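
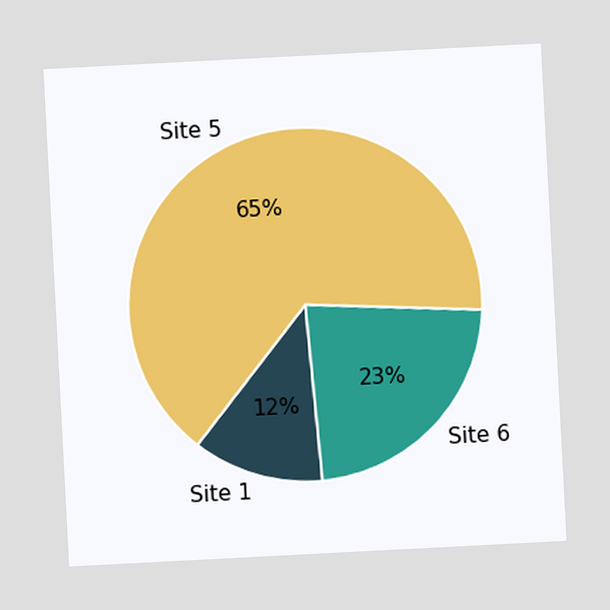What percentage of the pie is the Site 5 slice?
The chart is tilted about 3° counter-clockwise. The Site 5 slice takes up 65% of the pie.

65%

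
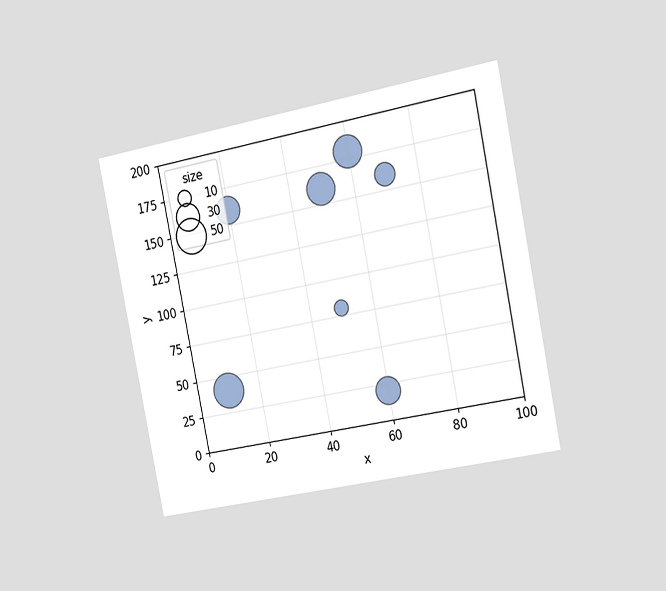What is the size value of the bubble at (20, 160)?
The chart is tilted about 11° counter-clockwise and viewed slightly from the right. Matching the bubble at (20, 160) against the size legend gives 30.

30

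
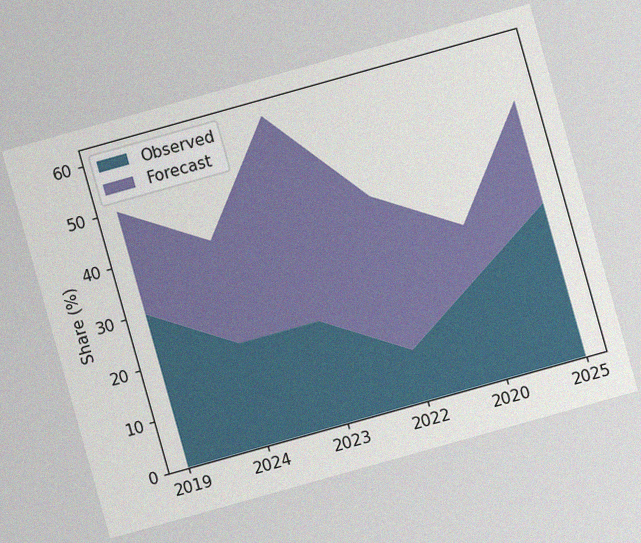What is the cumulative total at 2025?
The chart is tilted about 16° counter-clockwise, with some photo noise. The stacked total at 2025 reaches 50%.

50%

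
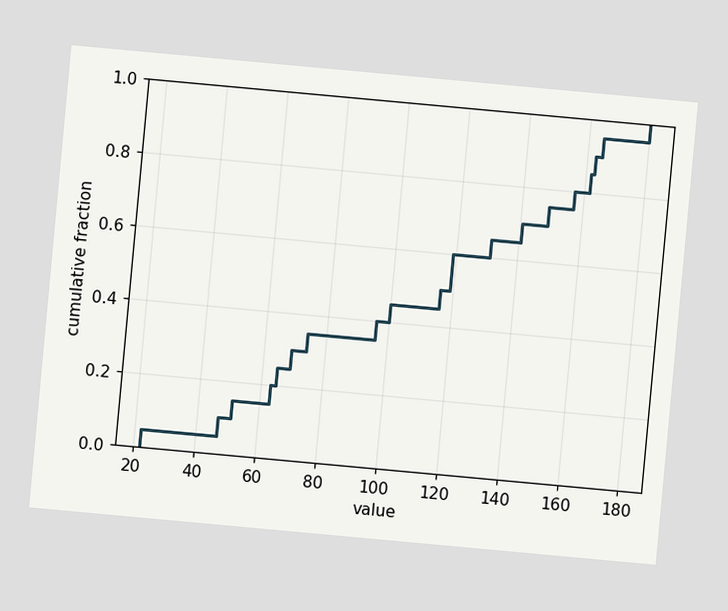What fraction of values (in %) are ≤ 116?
50%

The chart is tilted about 5° clockwise. At x=116 the ECDF step is at 50%.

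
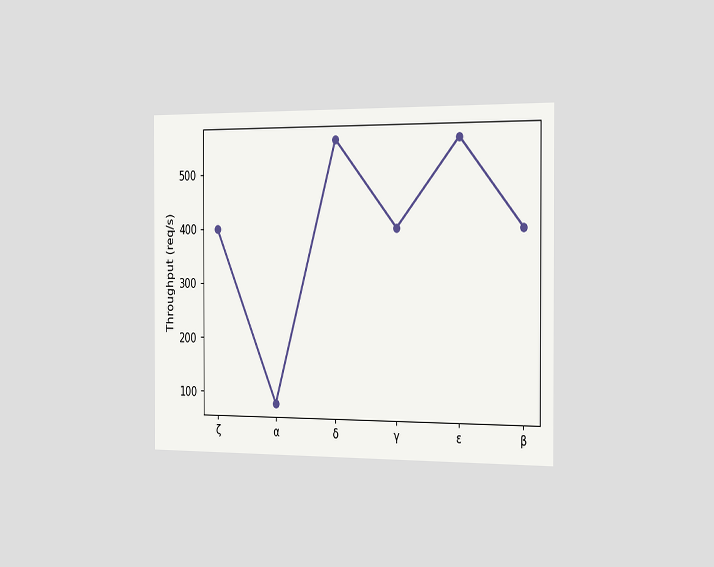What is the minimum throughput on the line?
The chart is viewed slightly from the right. The lowest point is at α, and reading across to the y-axis gives 80req/s.

80req/s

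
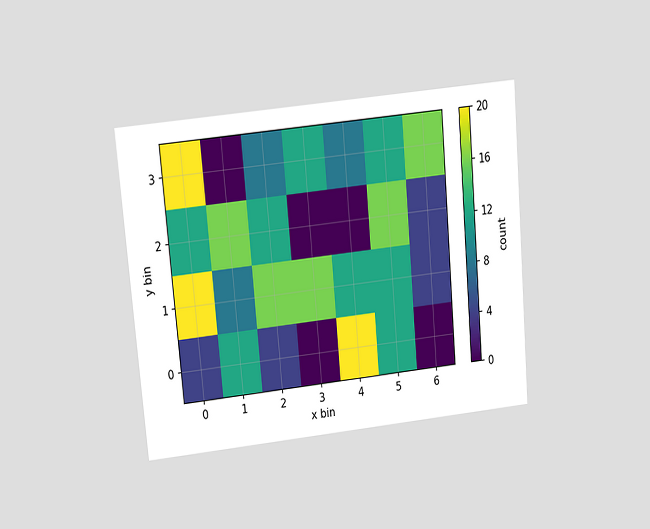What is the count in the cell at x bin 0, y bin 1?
20

The chart is tilted about 5° counter-clockwise and viewed slightly from above. Matching the cell (0, 1) against the colorbar gives 20.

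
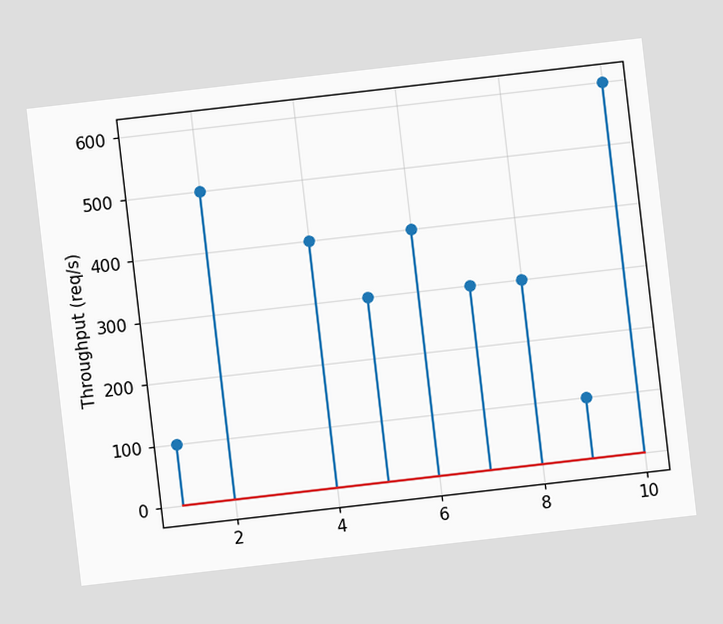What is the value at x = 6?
400req/s

The chart is tilted about 7° counter-clockwise. The stem at x=6 reaches 400req/s.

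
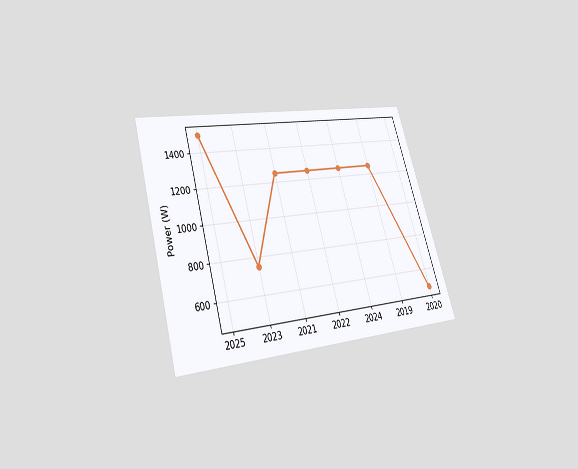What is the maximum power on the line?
1500W

The chart is tilted about 16° counter-clockwise and viewed slightly from below. The highest point is at 2025, and reading across to the y-axis gives 1500W.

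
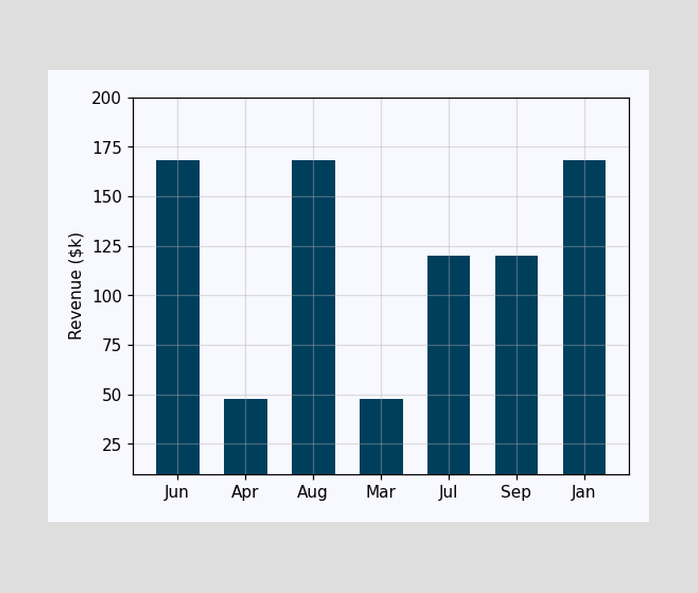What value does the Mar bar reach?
$48k

Reading along the chart's y-axis, the Mar bar reaches $48k.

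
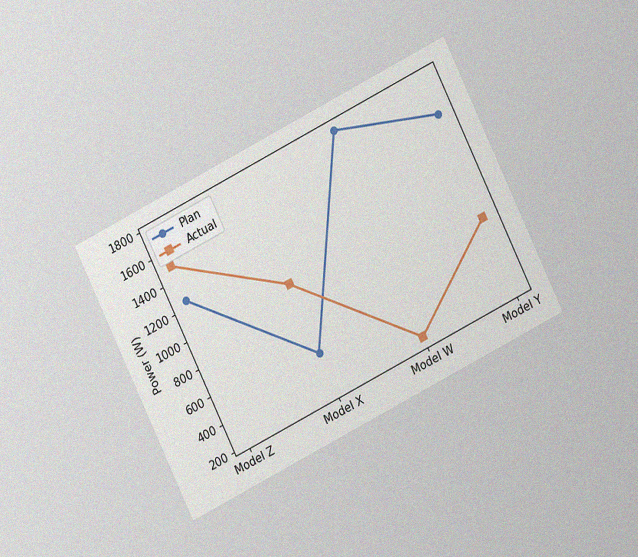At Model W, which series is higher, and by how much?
The chart is tilted about 26° counter-clockwise and viewed at a slight angle, with some photo noise. At Model W, Plan sits above the other line by 1500W.

Plan, by 1500W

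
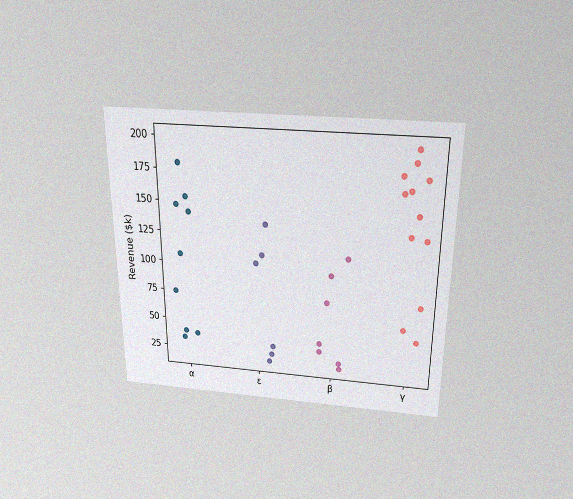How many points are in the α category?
9

The chart is viewed slightly from above, with some photo noise. Counting the markers in the α column gives 9.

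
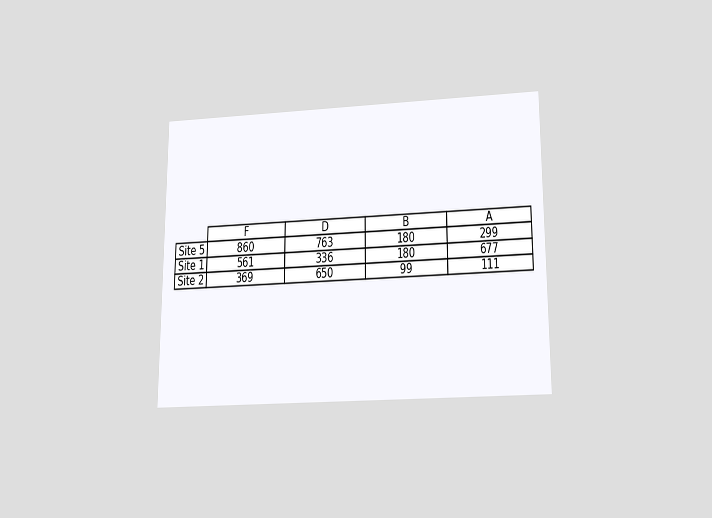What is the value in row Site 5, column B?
The chart is viewed slightly from below. The (Site 5, B) cell reads 180.

180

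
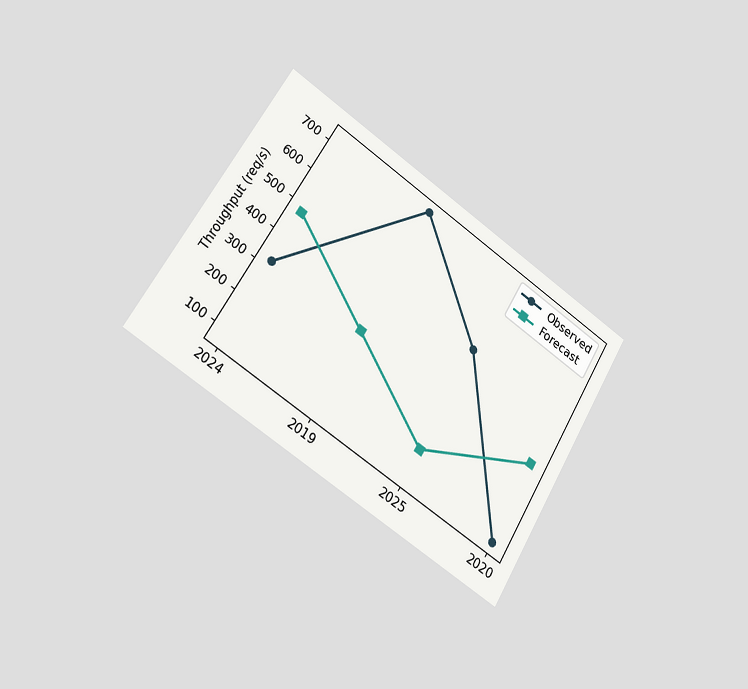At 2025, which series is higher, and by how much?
Observed, by 320req/s

The chart is tilted about 32° clockwise and viewed slightly from the left. At 2025, Observed sits above the other line by 320req/s.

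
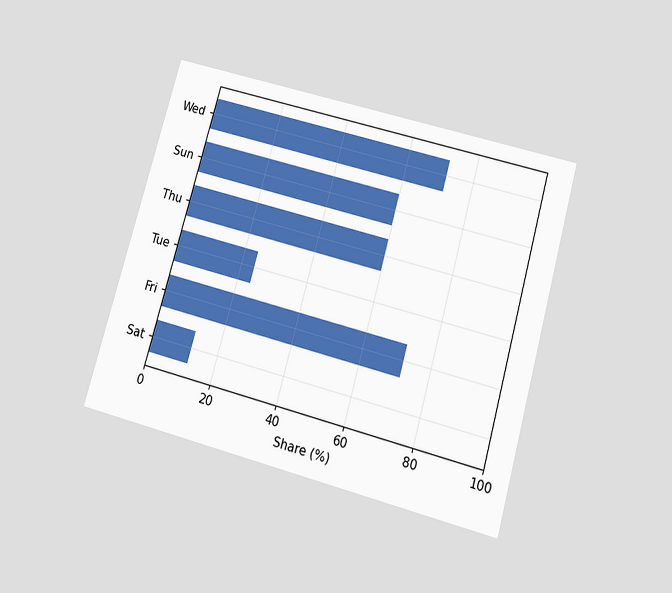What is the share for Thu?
60%

The chart is tilted about 15° clockwise and viewed slightly from below. Reading along the chart's x-axis, the Thu bar reaches 60%.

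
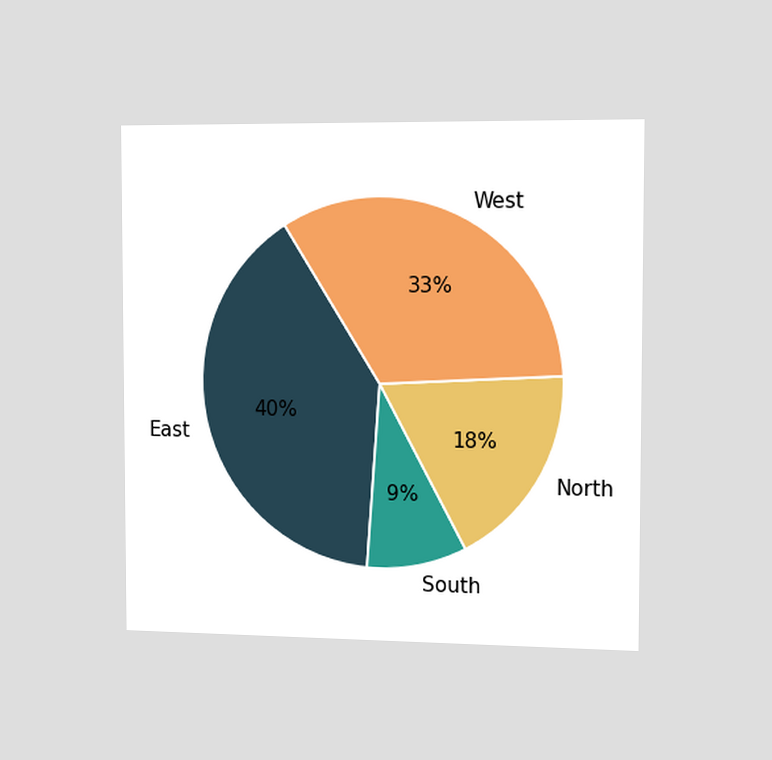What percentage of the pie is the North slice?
The chart is viewed slightly from the right. The North slice takes up 18% of the pie.

18%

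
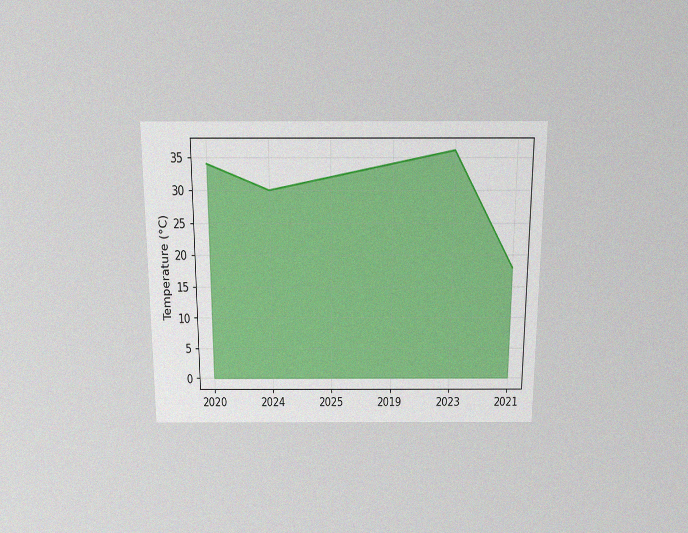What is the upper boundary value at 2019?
34°C

The chart is viewed slightly from above, with some photo noise. At 2019 the upper boundary is at 34°C.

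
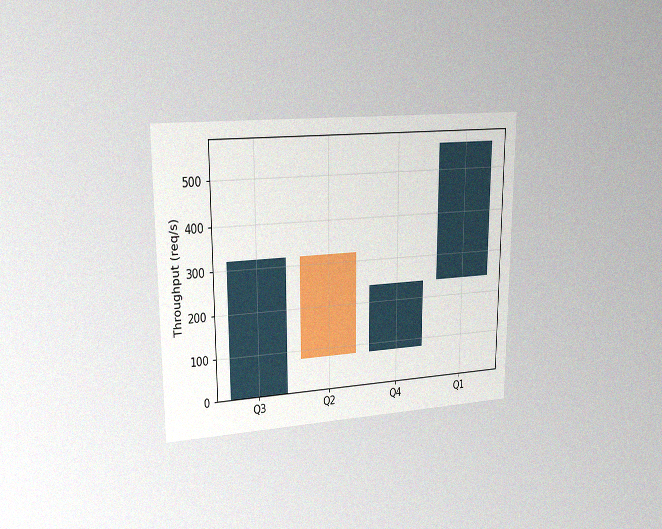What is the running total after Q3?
The chart is viewed slightly from the left, with some photo noise. After Q3 the running total reaches 320req/s.

320req/s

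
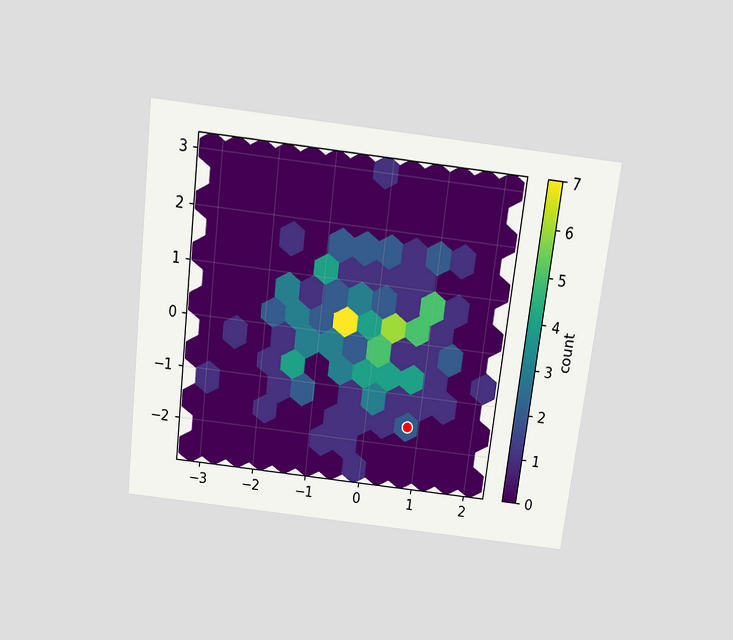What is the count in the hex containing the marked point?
2

The chart is tilted about 7° clockwise and viewed slightly from above. The marked hex reads 2 on the colorbar.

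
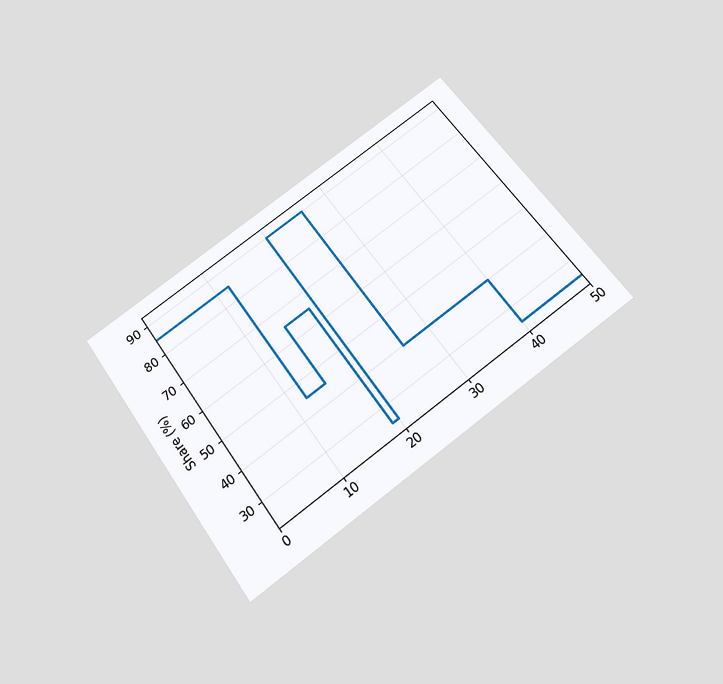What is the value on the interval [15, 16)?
65%

The chart is tilted about 36° counter-clockwise and viewed slightly from below. On [15, 16) the step sits at 65%.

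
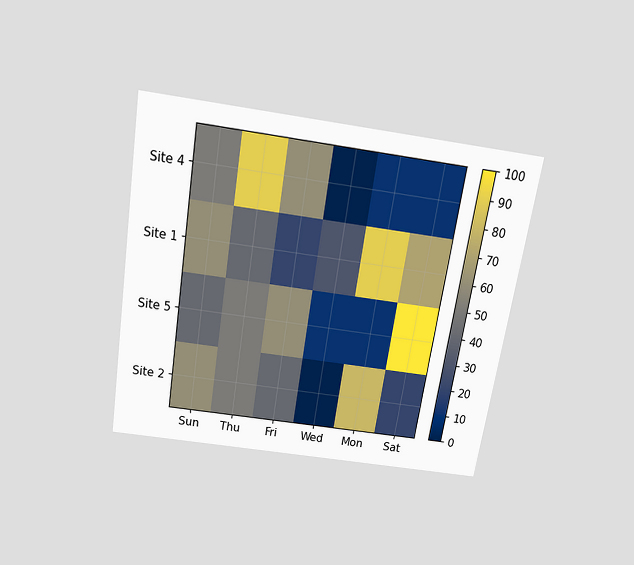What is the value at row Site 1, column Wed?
The chart is tilted about 9° clockwise and viewed slightly from above. Matching cell (Site 1, Wed) against the colorbar gives 30.

30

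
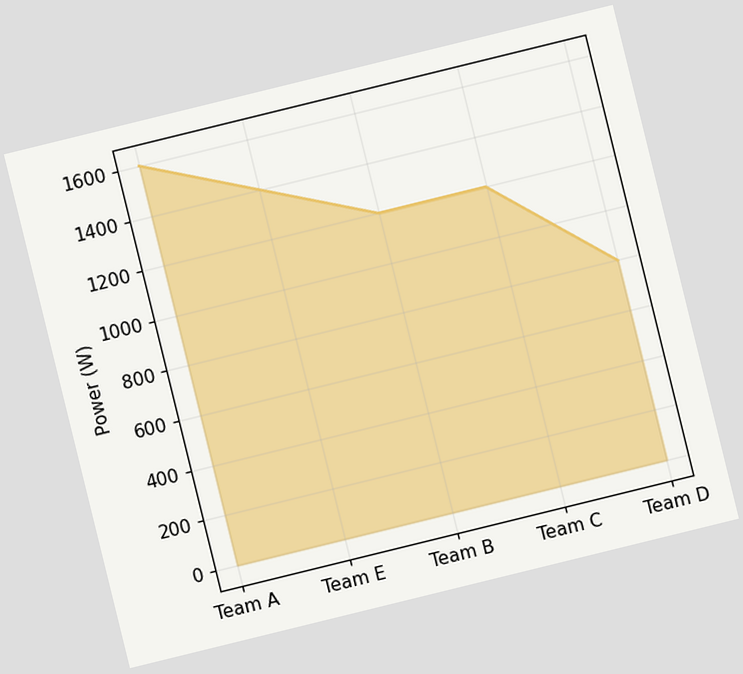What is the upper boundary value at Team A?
1600W

The chart is tilted about 14° counter-clockwise. At Team A the upper boundary is at 1600W.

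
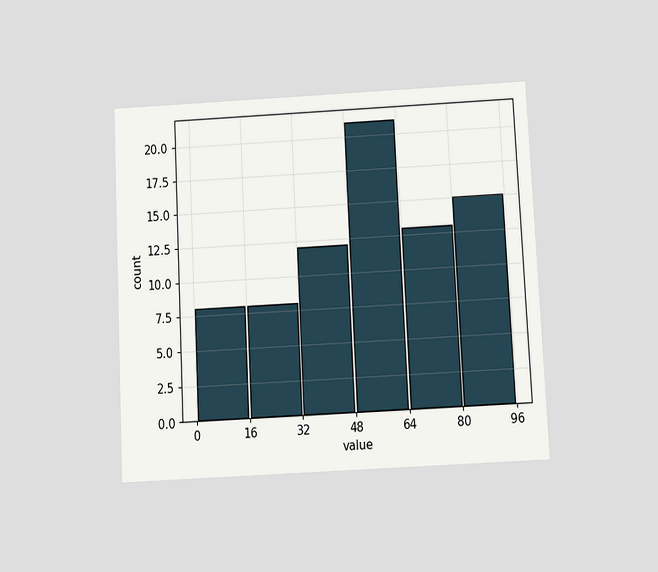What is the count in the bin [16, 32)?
The chart is tilted about 3° counter-clockwise and viewed slightly from below. The [16, 32) bin has height 8.

8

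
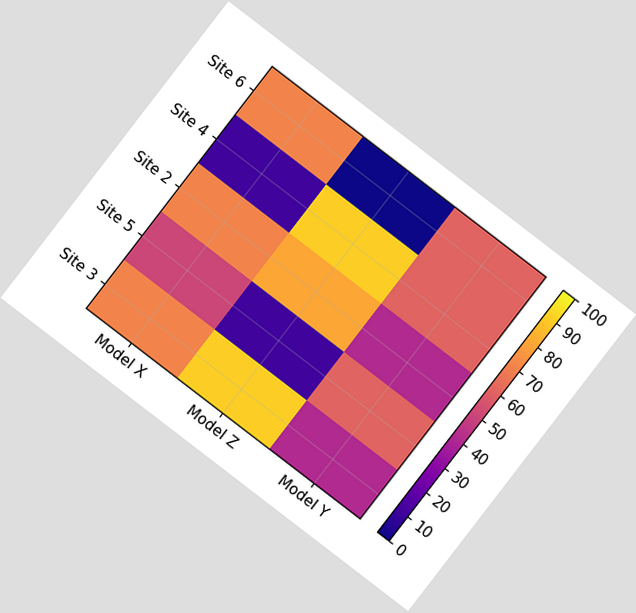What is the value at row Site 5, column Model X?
The chart is tilted about 38° clockwise. Matching cell (Site 5, Model X) against the colorbar gives 50.

50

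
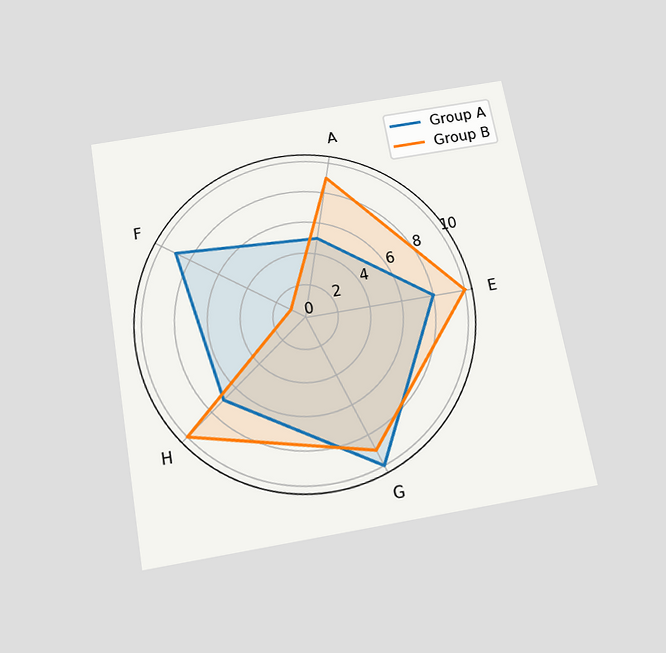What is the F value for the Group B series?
The chart is tilted about 10° counter-clockwise and viewed slightly from below. On the F axis, Group B reaches 1.

1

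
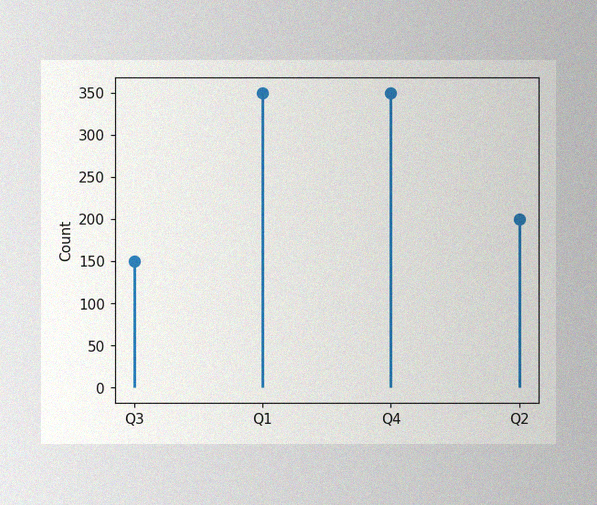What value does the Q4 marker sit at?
The image has some photo noise and uneven lighting. The Q4 marker sits at 350.

350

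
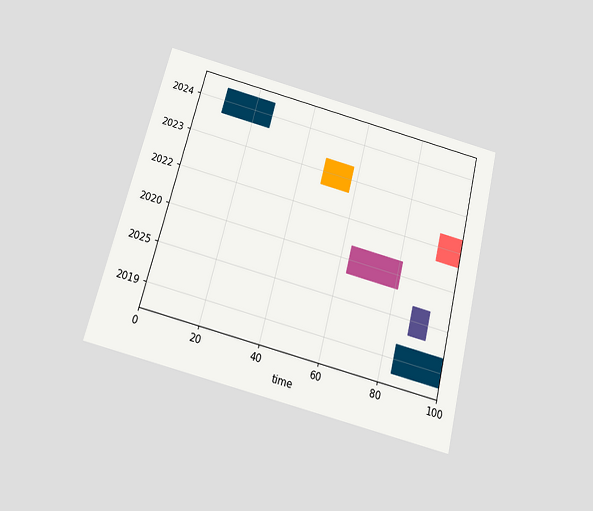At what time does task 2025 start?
87

The chart is tilted about 14° clockwise and viewed slightly from below. The 2025 bar begins at t=87.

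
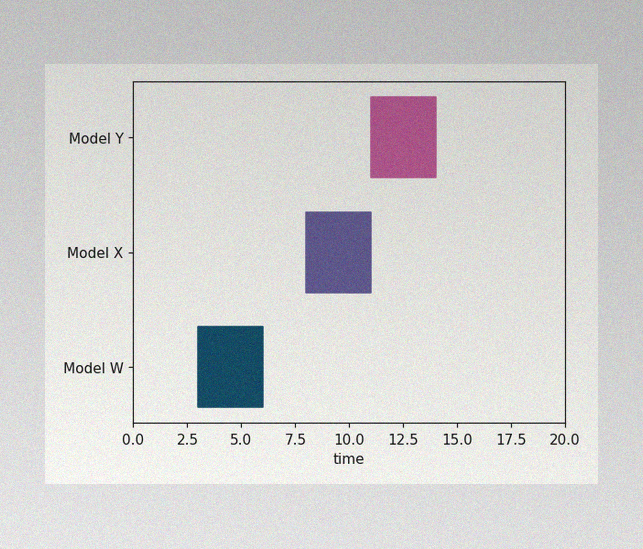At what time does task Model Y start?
11

The image has some photo noise and uneven lighting. The Model Y bar begins at t=11.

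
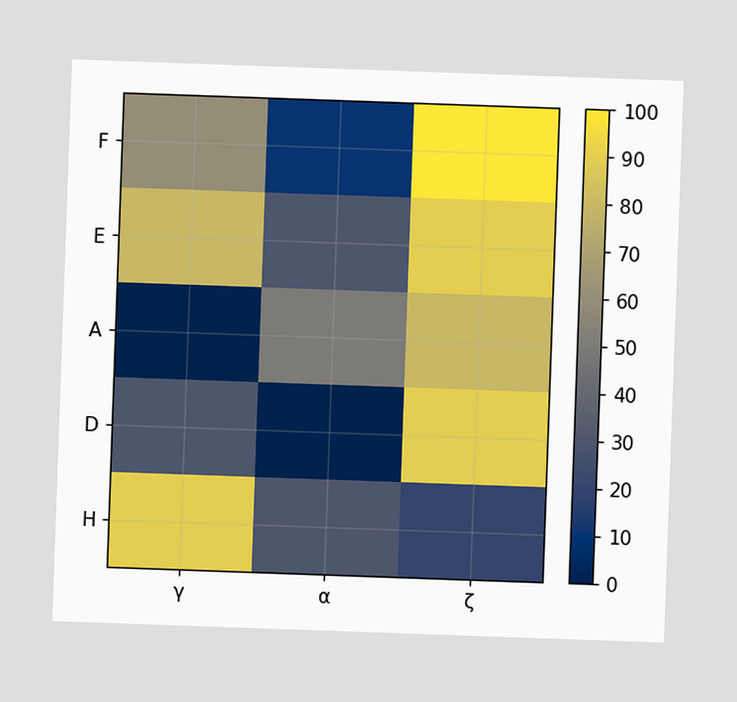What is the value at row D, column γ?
30

The chart is tilted about 2° clockwise. Matching cell (D, γ) against the colorbar gives 30.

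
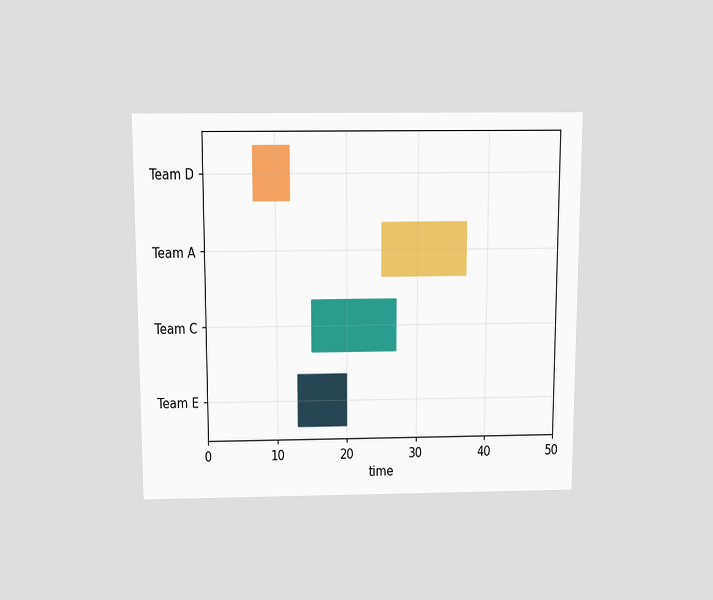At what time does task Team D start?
7

The chart is viewed slightly from above. The Team D bar begins at t=7.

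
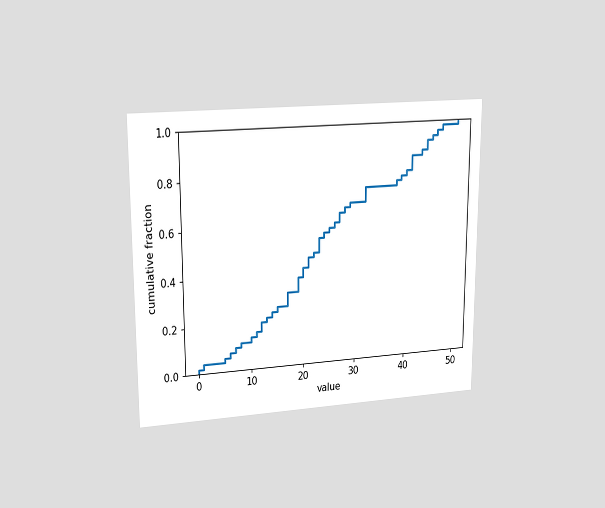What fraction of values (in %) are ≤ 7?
The chart is viewed at a slight angle. At x=7 the ECDF step is at 10%.

10%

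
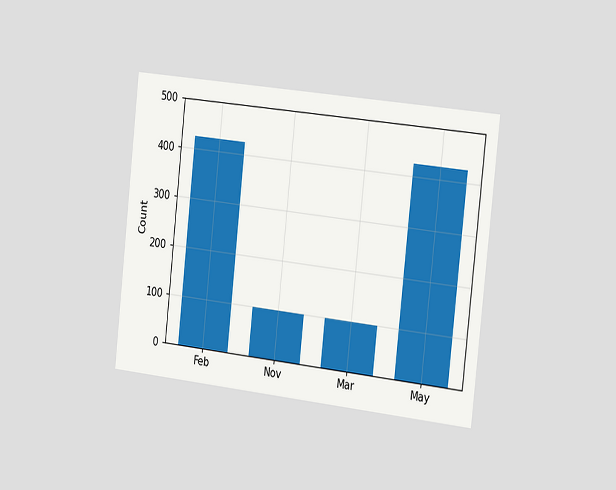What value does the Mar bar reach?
The chart is tilted about 6° clockwise and viewed slightly from the right. Reading along the chart's y-axis, the Mar bar reaches 100.

100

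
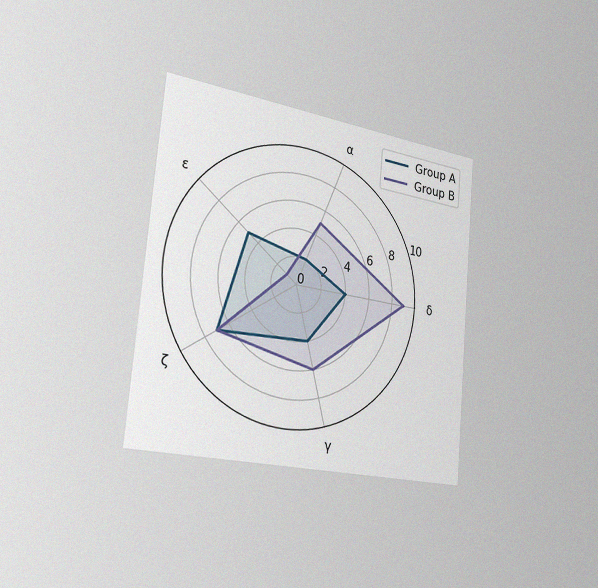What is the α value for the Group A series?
2

The chart is tilted about 5° clockwise and viewed slightly from the left, with some photo noise. On the α axis, Group A reaches 2.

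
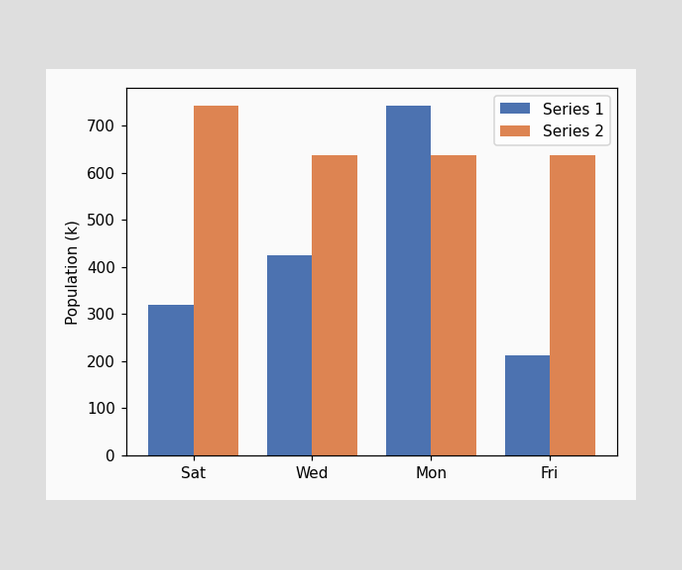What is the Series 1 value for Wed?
424k

The Series 1 bar at Wed reaches 424k on the y-axis.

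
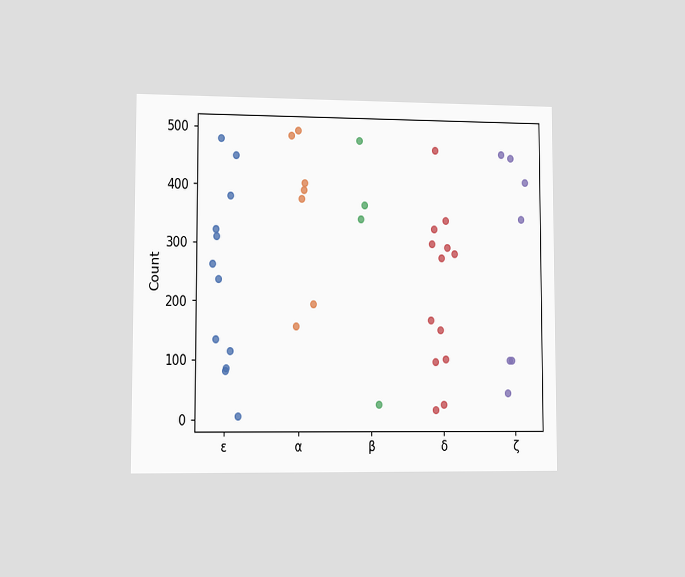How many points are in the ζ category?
The chart is viewed slightly from the left. Counting the markers in the ζ column gives 7.

7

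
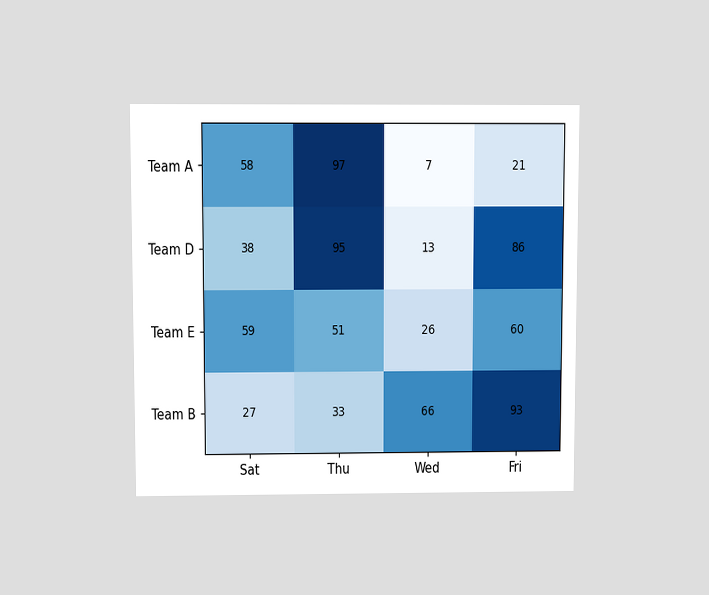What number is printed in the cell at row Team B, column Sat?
The chart is viewed slightly from above. The (Team B, Sat) cell reads 27.

27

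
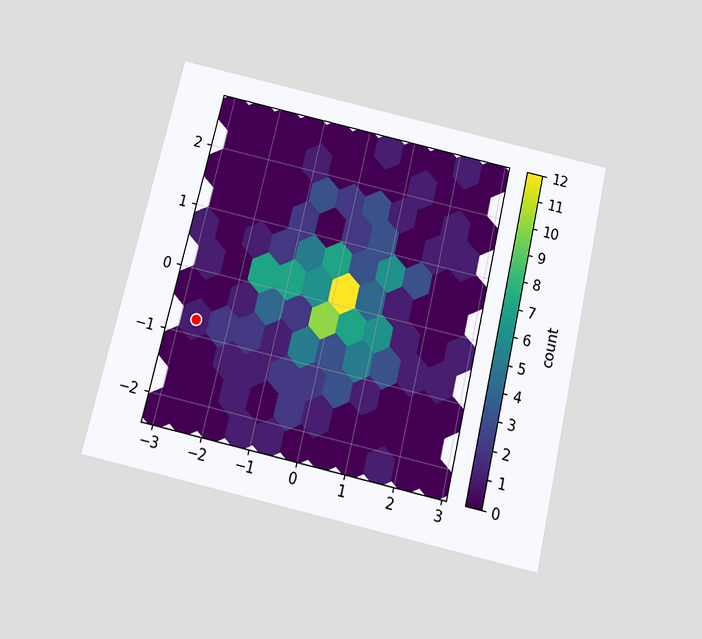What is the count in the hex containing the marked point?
1

The chart is tilted about 13° clockwise and viewed slightly from below. The marked hex reads 1 on the colorbar.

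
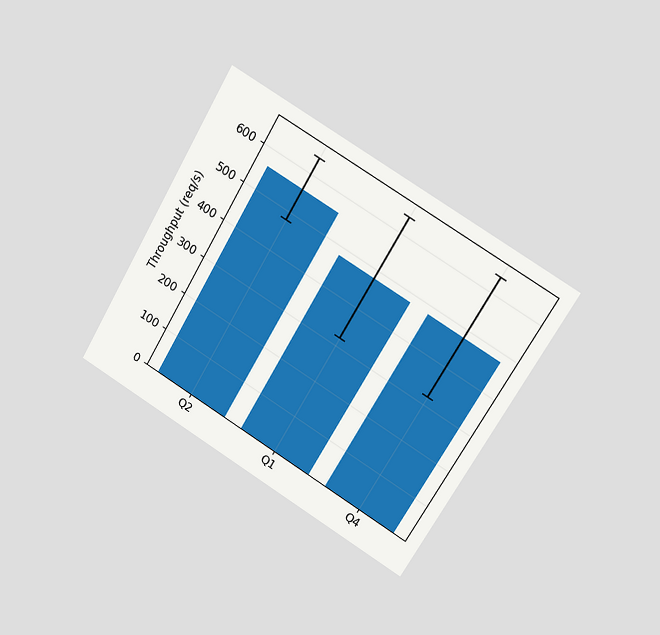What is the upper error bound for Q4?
The chart is tilted about 30° clockwise and viewed at a slight angle. The Q4 bar's upper whisker reaches 640req/s.

640req/s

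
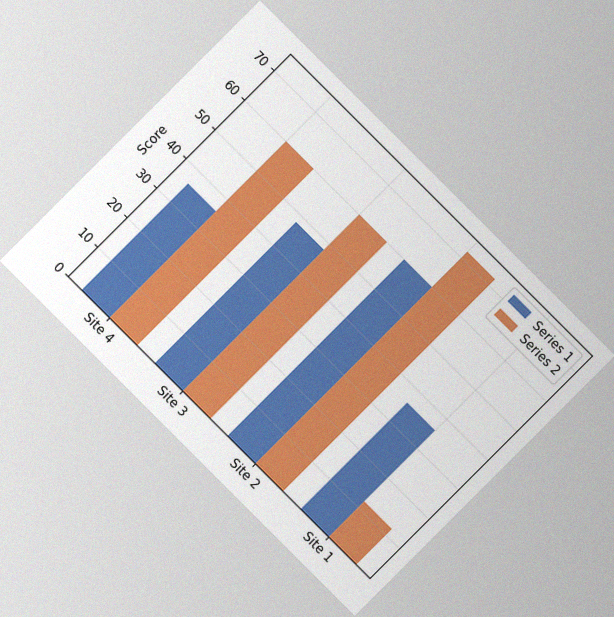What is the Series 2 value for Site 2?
72

The chart is tilted about 45° clockwise, with some photo noise. The Series 2 bar at Site 2 reaches 72 on the y-axis.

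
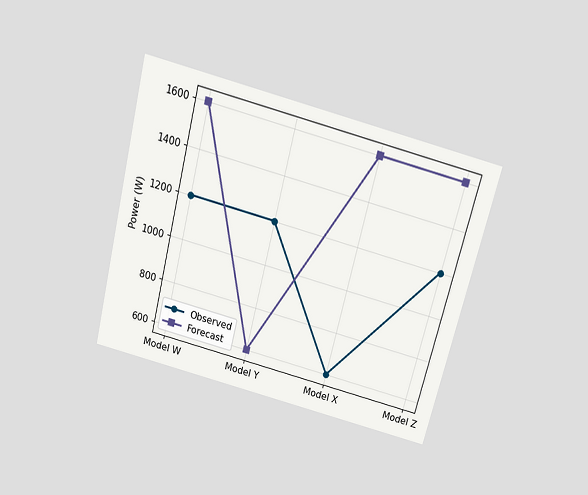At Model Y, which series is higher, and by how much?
Observed, by 600W

The chart is tilted about 14° clockwise and viewed slightly from above. At Model Y, Observed sits above the other line by 600W.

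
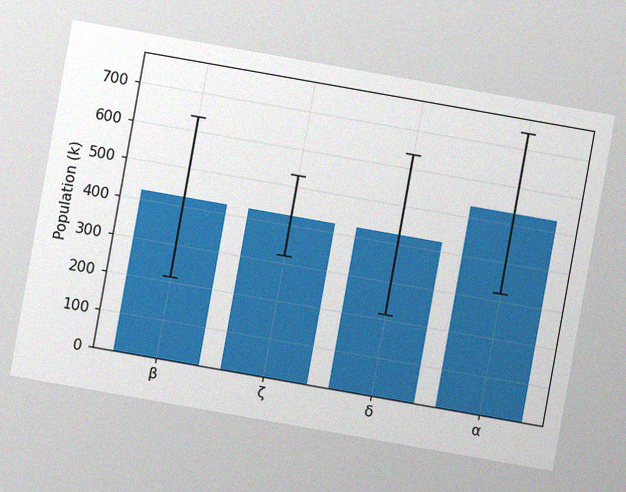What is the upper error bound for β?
The chart is tilted about 10° clockwise, with some photo noise. The β bar's upper whisker reaches 636k.

636k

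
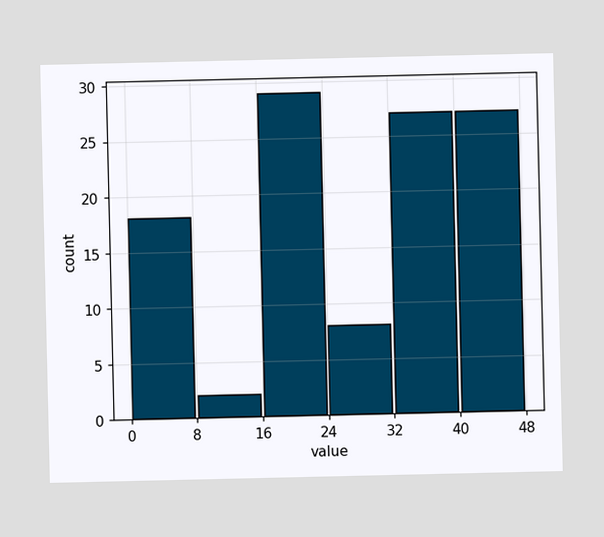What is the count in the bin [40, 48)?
27

The [40, 48) bin has height 27.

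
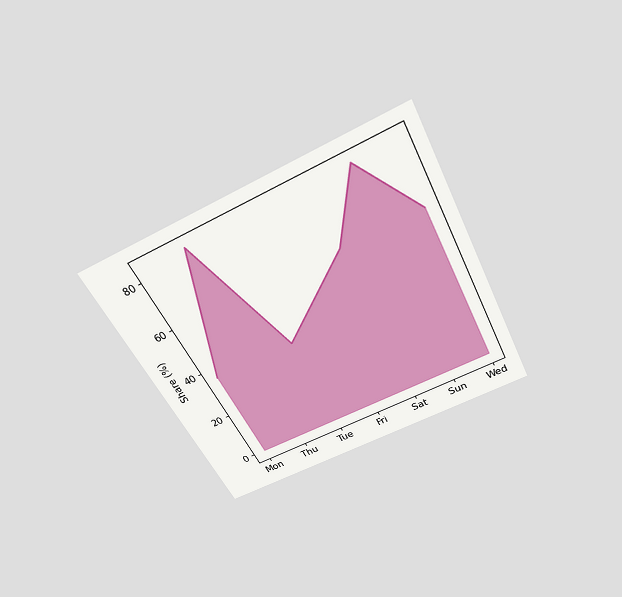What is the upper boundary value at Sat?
60%

The chart is tilted about 27° counter-clockwise and viewed slightly from above. At Sat the upper boundary is at 60%.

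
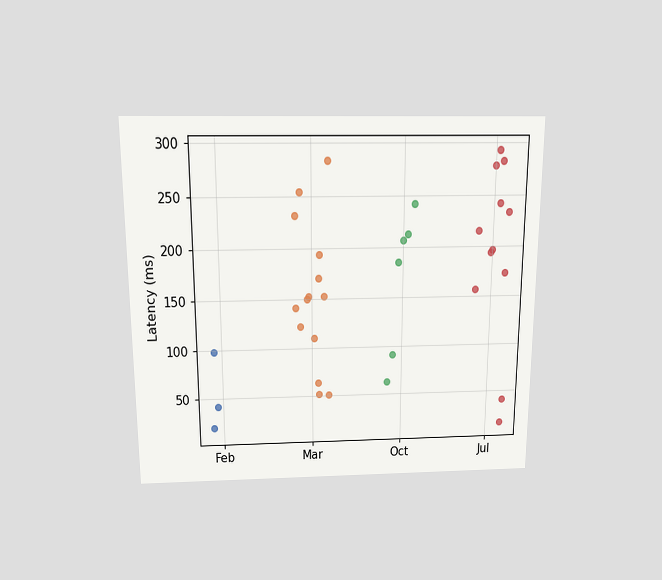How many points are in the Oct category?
6

The chart is viewed slightly from above. Counting the markers in the Oct column gives 6.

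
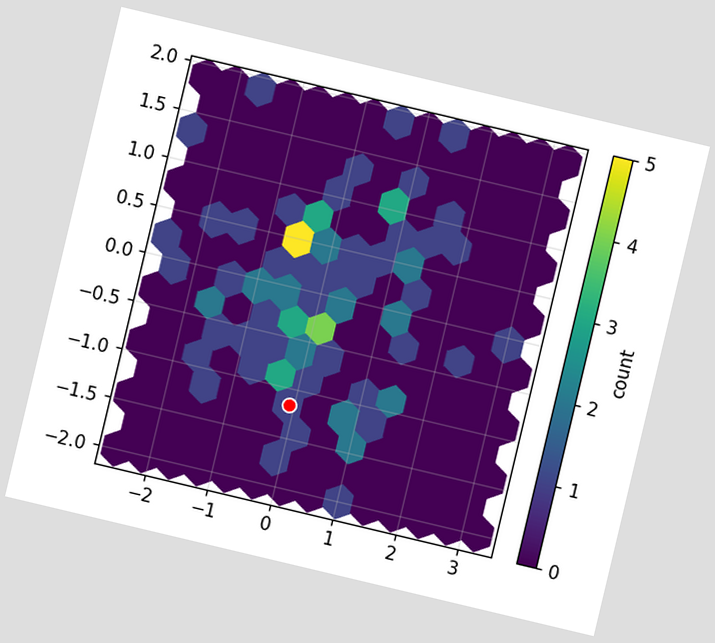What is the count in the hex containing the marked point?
The chart is tilted about 13° clockwise. The marked hex reads 1 on the colorbar.

1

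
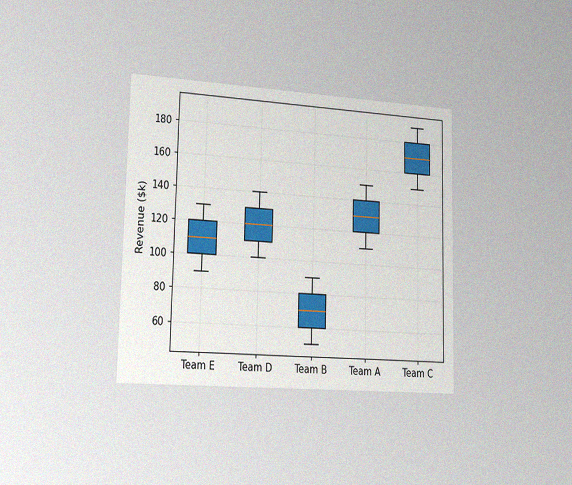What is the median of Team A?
$130k

The chart is viewed slightly from the left, with some photo noise. The median line in the Team A box sits at $130k.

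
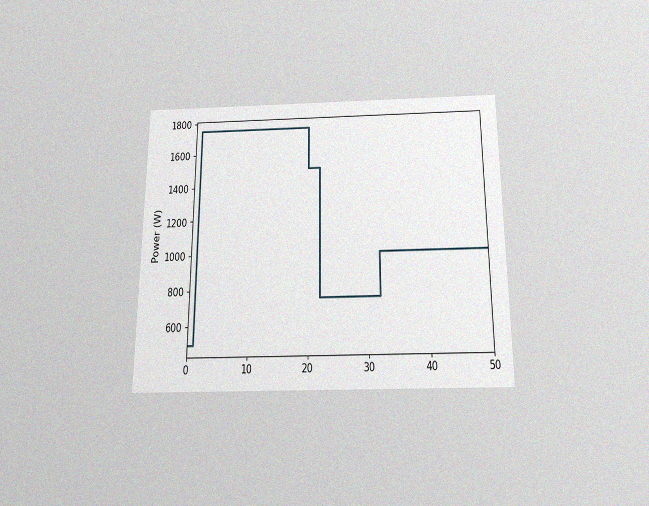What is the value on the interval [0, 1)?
The chart is viewed slightly from below, with some photo noise. On [0, 1) the step sits at 500W.

500W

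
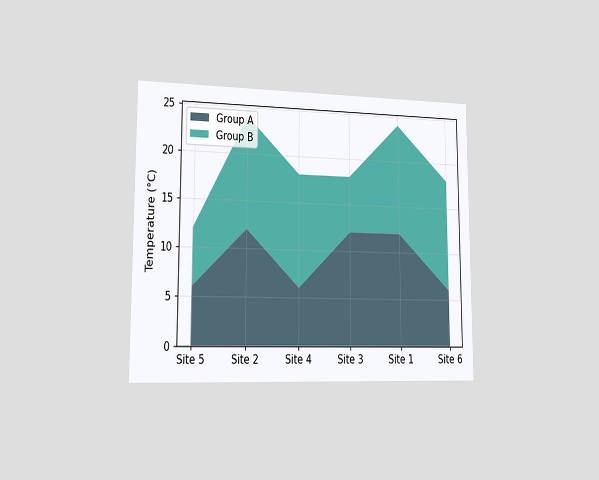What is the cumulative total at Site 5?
The chart is viewed slightly from the left. The stacked total at Site 5 reaches 12°C.

12°C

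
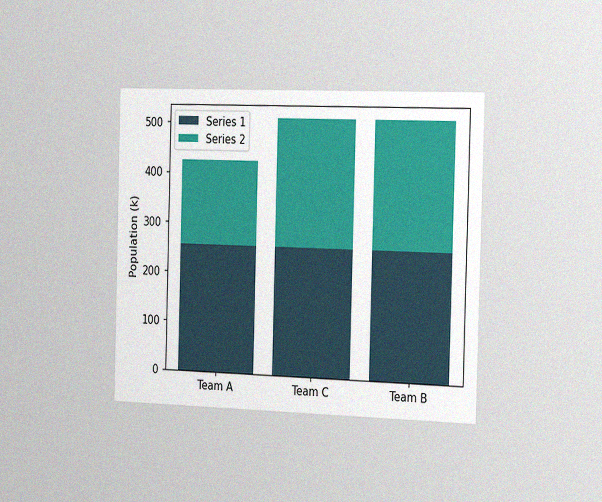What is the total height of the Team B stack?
510k

The chart is viewed slightly from the right, with some photo noise. The Team B stack's top reaches 510k on the y-axis.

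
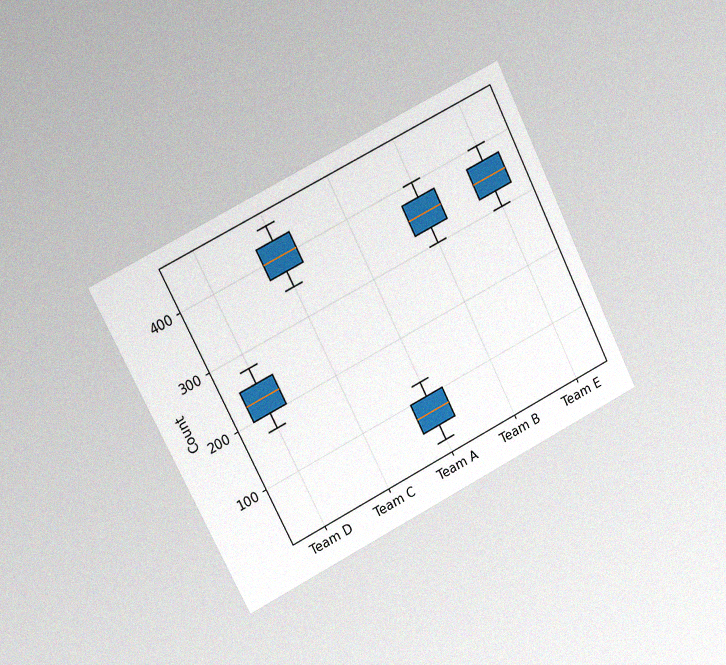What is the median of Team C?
The chart is tilted about 27° counter-clockwise and viewed slightly from the left, with some photo noise. The median line in the Team C box sits at 400.

400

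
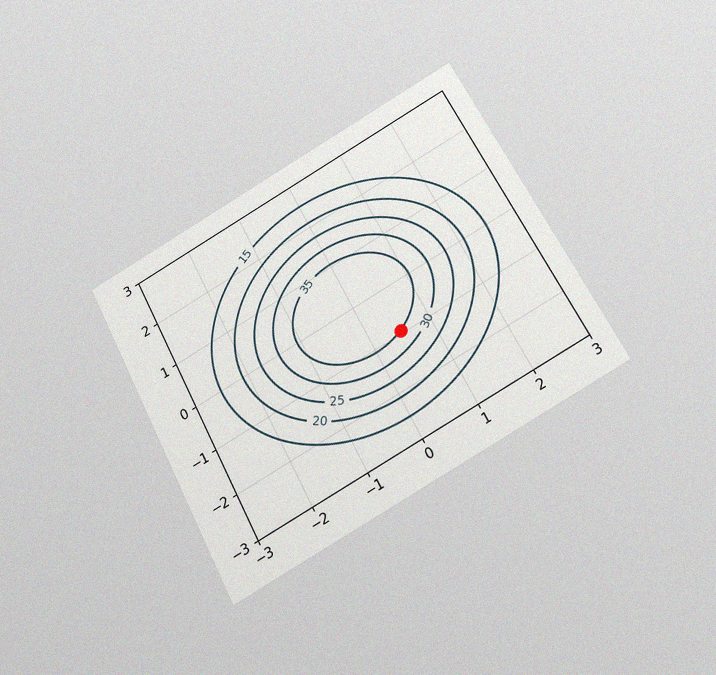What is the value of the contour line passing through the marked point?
The chart is tilted about 28° counter-clockwise and viewed slightly from below, with some photo noise. The marked point sits on the contour labelled 35.

35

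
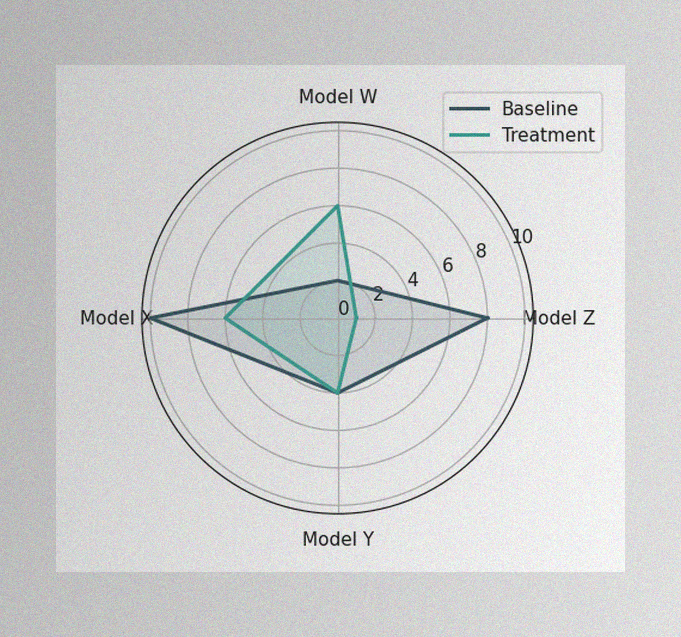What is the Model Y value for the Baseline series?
The image has some photo noise and uneven lighting. On the Model Y axis, Baseline reaches 4.

4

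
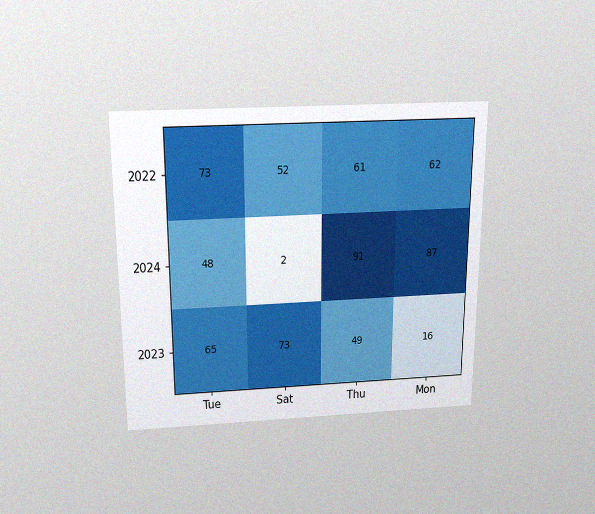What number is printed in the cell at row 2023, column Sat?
73

The chart is viewed slightly from above, with some photo noise. The (2023, Sat) cell reads 73.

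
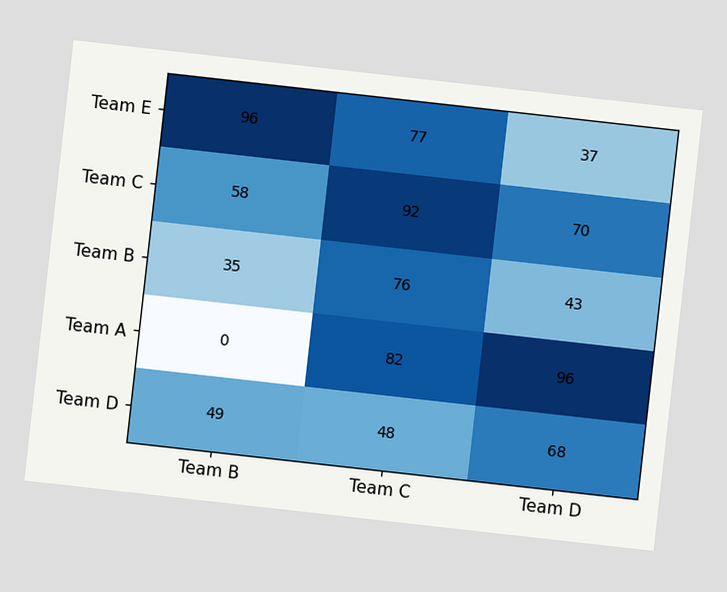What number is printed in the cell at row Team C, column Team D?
70

The chart is tilted about 6° clockwise. The (Team C, Team D) cell reads 70.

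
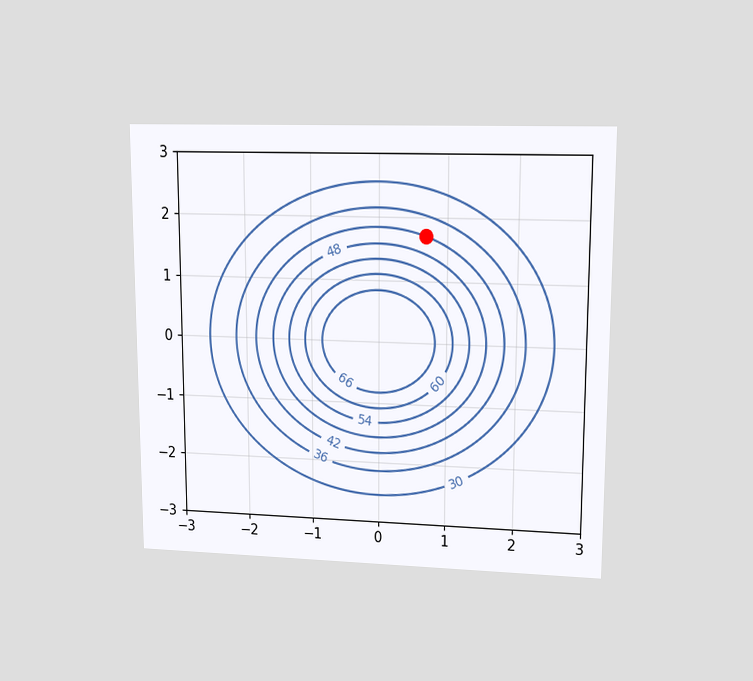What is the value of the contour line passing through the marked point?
The chart is viewed at a slight angle. The marked point sits on the contour labelled 42.

42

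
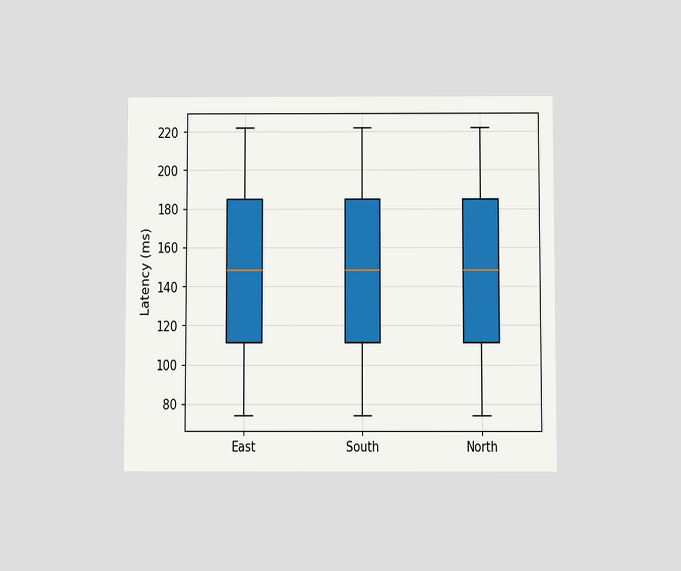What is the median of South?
148ms

The chart is viewed slightly from below. The median line in the South box sits at 148ms.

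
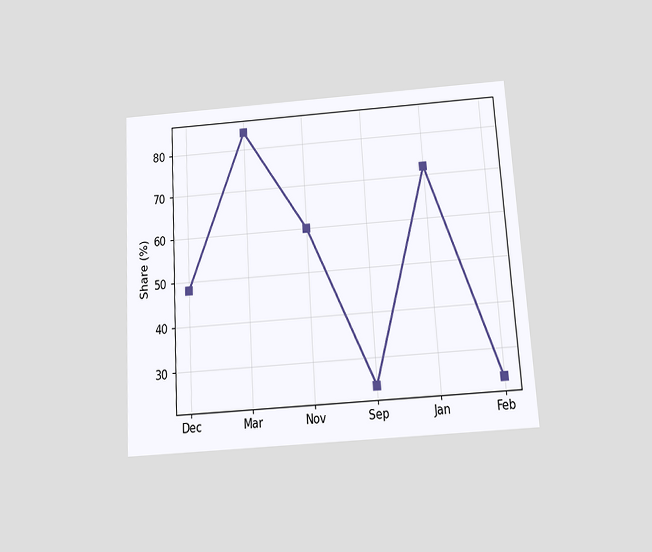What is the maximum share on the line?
84%

The chart is tilted about 4° counter-clockwise and viewed slightly from below. The highest point is at Mar, and reading across to the y-axis gives 84%.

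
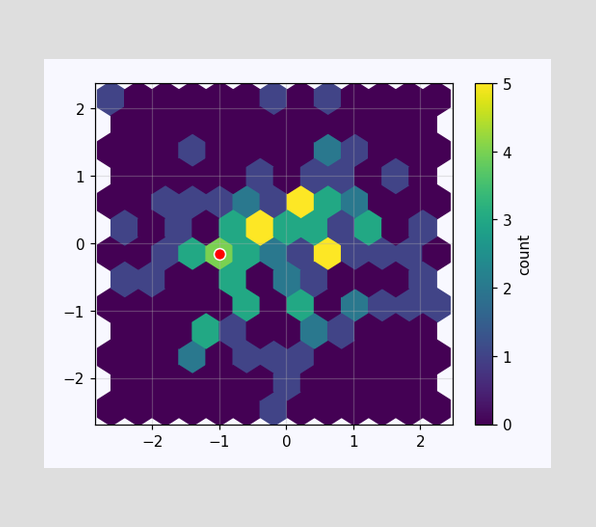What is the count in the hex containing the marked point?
4

The marked hex reads 4 on the colorbar.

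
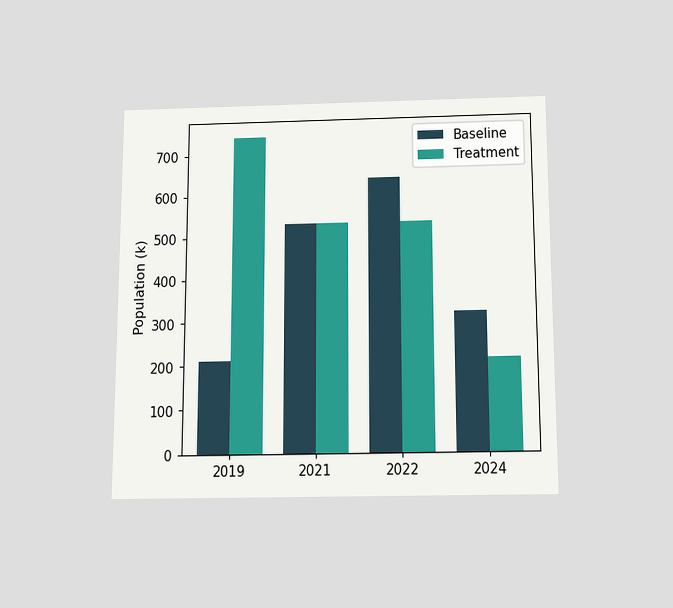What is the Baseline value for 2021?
530k

The chart is viewed slightly from below. The Baseline bar at 2021 reaches 530k on the y-axis.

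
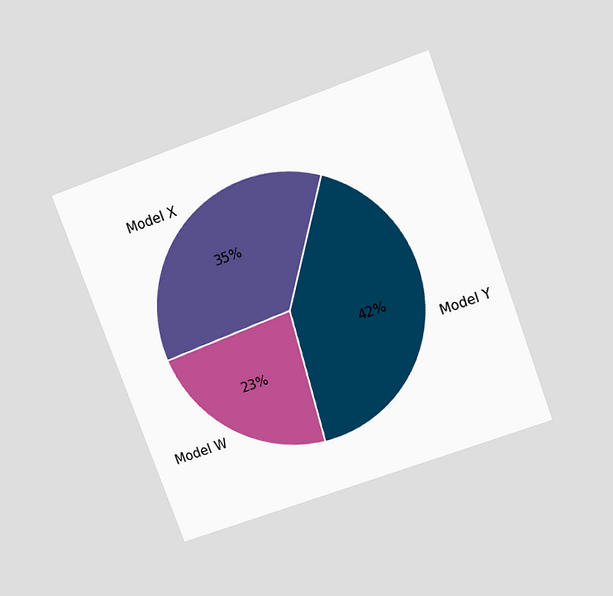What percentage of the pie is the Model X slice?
35%

The chart is tilted about 20° counter-clockwise and viewed slightly from above. The Model X slice takes up 35% of the pie.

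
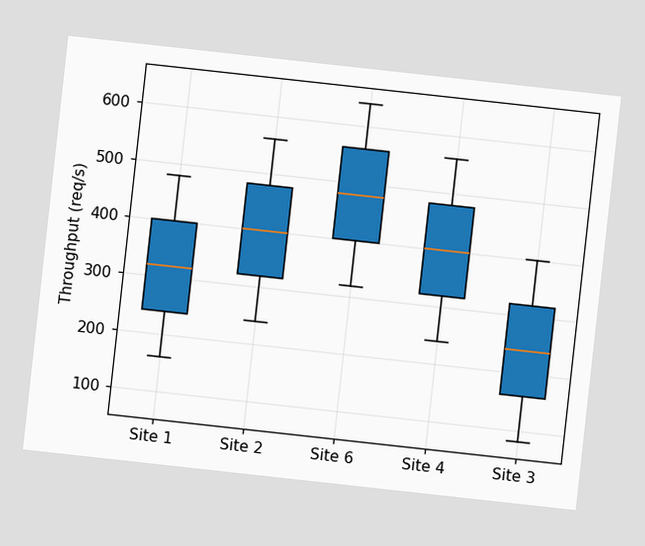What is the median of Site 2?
The chart is tilted about 6° clockwise. The median line in the Site 2 box sits at 400req/s.

400req/s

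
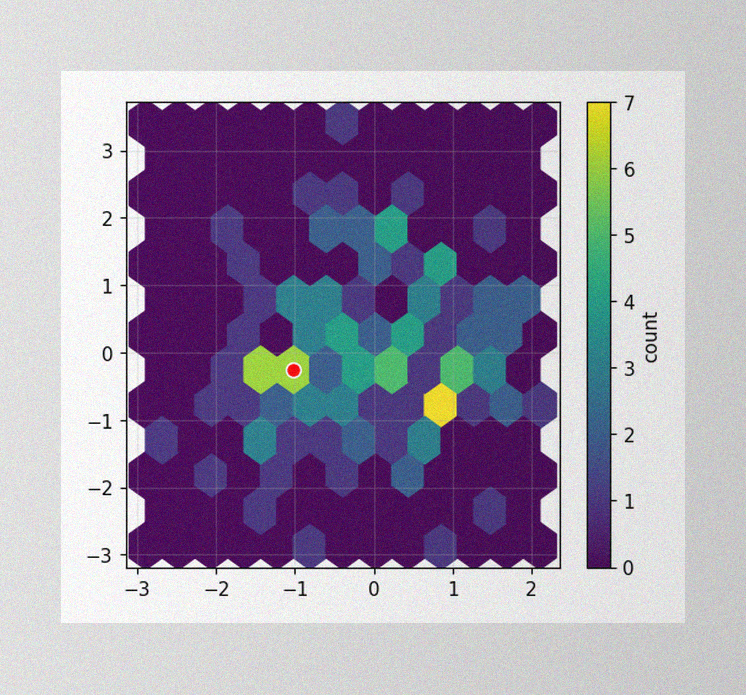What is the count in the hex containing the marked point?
The image has some photo noise and uneven lighting. The marked hex reads 6 on the colorbar.

6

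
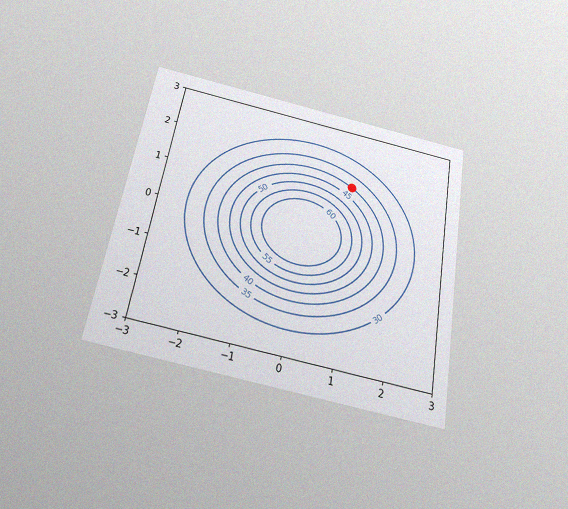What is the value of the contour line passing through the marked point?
40

The chart is tilted about 10° clockwise and viewed slightly from below, with some photo noise. The marked point sits on the contour labelled 40.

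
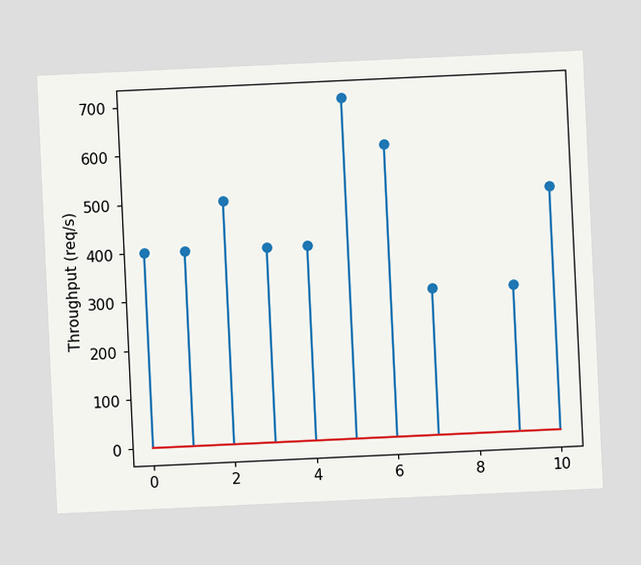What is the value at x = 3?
400req/s

The chart is tilted about 3° counter-clockwise. The stem at x=3 reaches 400req/s.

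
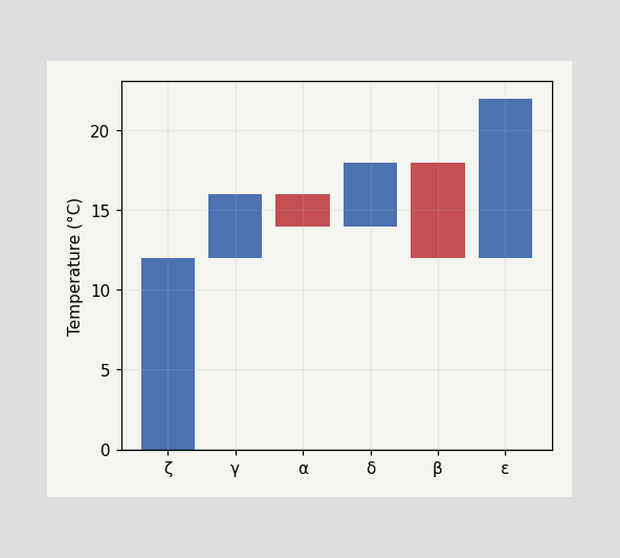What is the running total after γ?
After γ the running total reaches 16°C.

16°C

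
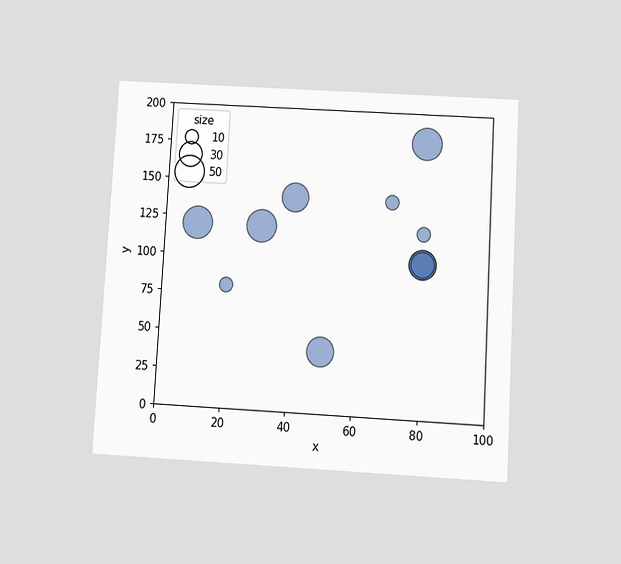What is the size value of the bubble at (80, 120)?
The chart is tilted about 3° clockwise and viewed at a slight angle. Matching the bubble at (80, 120) against the size legend gives 10.

10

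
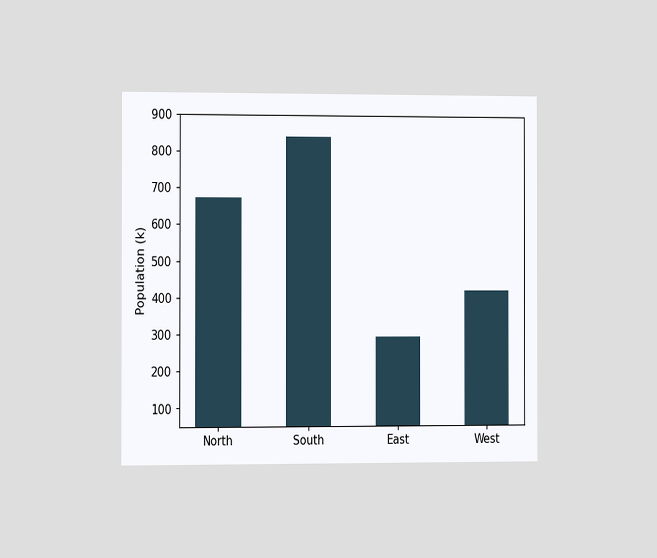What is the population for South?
840k

The chart is viewed at a slight angle. Reading along the chart's y-axis, the South bar reaches 840k.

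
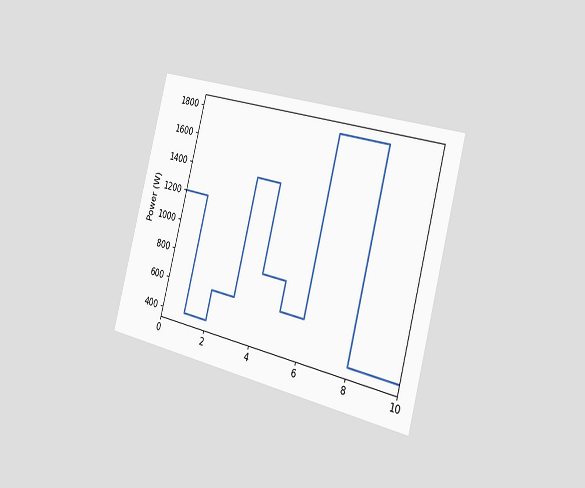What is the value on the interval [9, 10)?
400W

The chart is tilted about 14° clockwise and viewed slightly from the right. On [9, 10) the step sits at 400W.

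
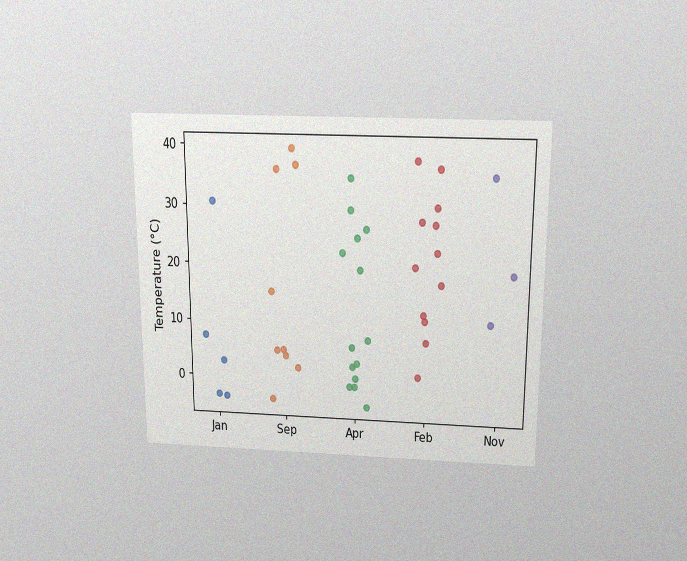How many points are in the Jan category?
5

The chart is viewed slightly from above, with some photo noise. Counting the markers in the Jan column gives 5.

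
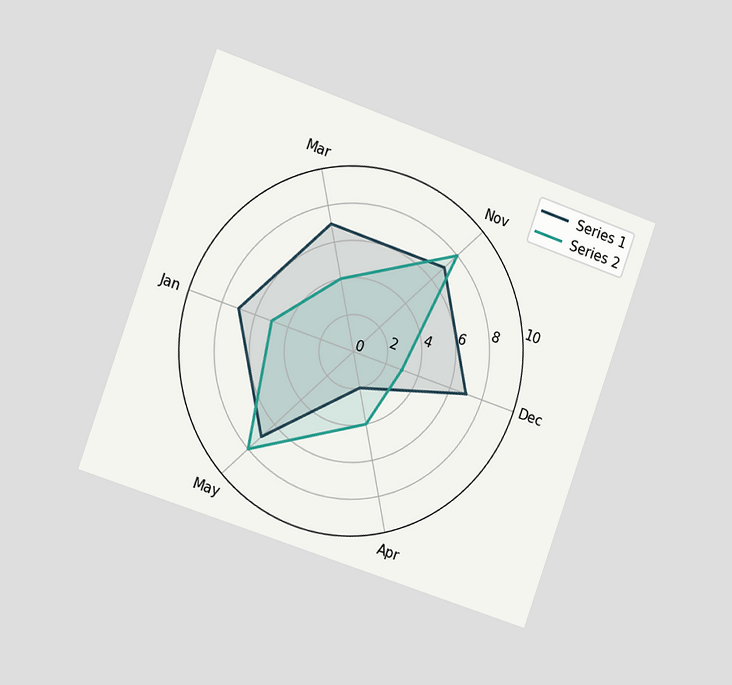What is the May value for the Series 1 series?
The chart is tilted about 19° clockwise and viewed slightly from the left. On the May axis, Series 1 reaches 7.

7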